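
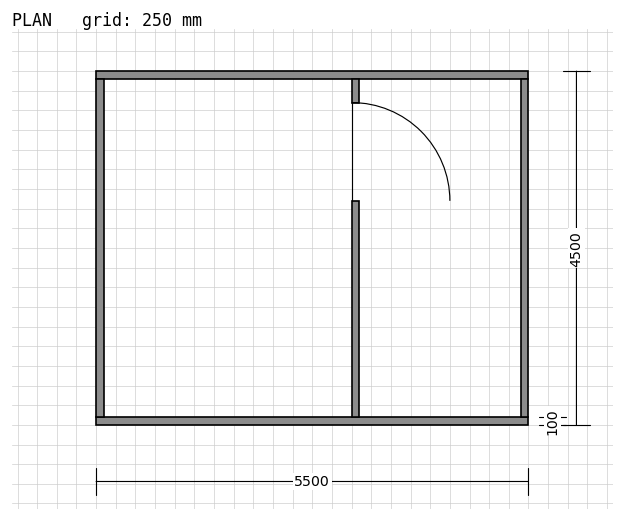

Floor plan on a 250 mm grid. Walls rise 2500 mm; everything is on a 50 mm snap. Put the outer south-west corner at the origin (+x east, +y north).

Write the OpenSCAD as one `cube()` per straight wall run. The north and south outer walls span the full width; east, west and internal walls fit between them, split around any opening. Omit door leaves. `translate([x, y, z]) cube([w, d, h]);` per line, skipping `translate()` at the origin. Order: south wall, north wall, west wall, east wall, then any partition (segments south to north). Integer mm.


cube([5500, 100, 2500]);
translate([0, 4400, 0]) cube([5500, 100, 2500]);
translate([0, 100, 0]) cube([100, 4300, 2500]);
translate([5400, 100, 0]) cube([100, 4300, 2500]);
translate([3250, 100, 0]) cube([100, 2750, 2500]);
translate([3250, 4100, 0]) cube([100, 300, 2500]);


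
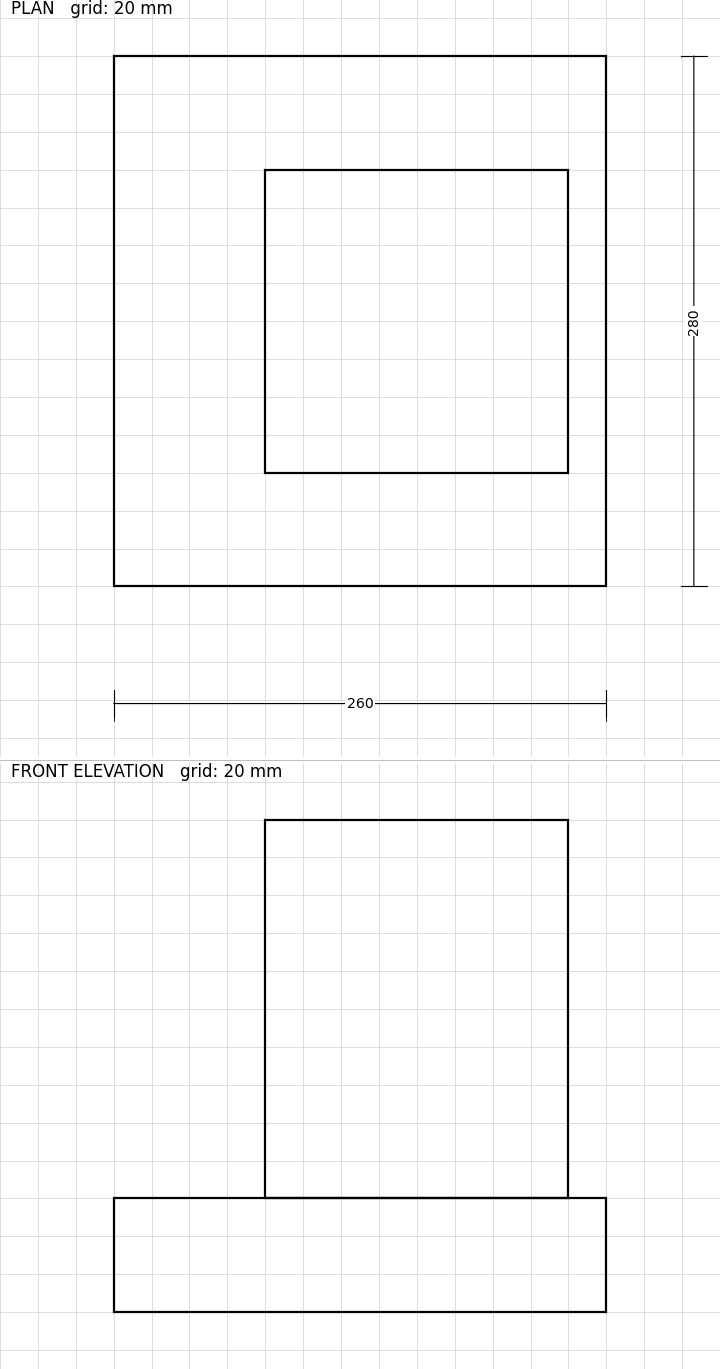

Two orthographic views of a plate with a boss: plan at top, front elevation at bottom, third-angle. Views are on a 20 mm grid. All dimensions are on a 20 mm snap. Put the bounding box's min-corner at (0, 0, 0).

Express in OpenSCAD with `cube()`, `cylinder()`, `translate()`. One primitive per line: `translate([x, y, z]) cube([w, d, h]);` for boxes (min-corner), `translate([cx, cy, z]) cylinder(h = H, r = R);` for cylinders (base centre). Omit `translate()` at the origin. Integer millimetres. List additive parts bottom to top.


cube([260, 280, 60]);
translate([80, 60, 60]) cube([160, 160, 200]);


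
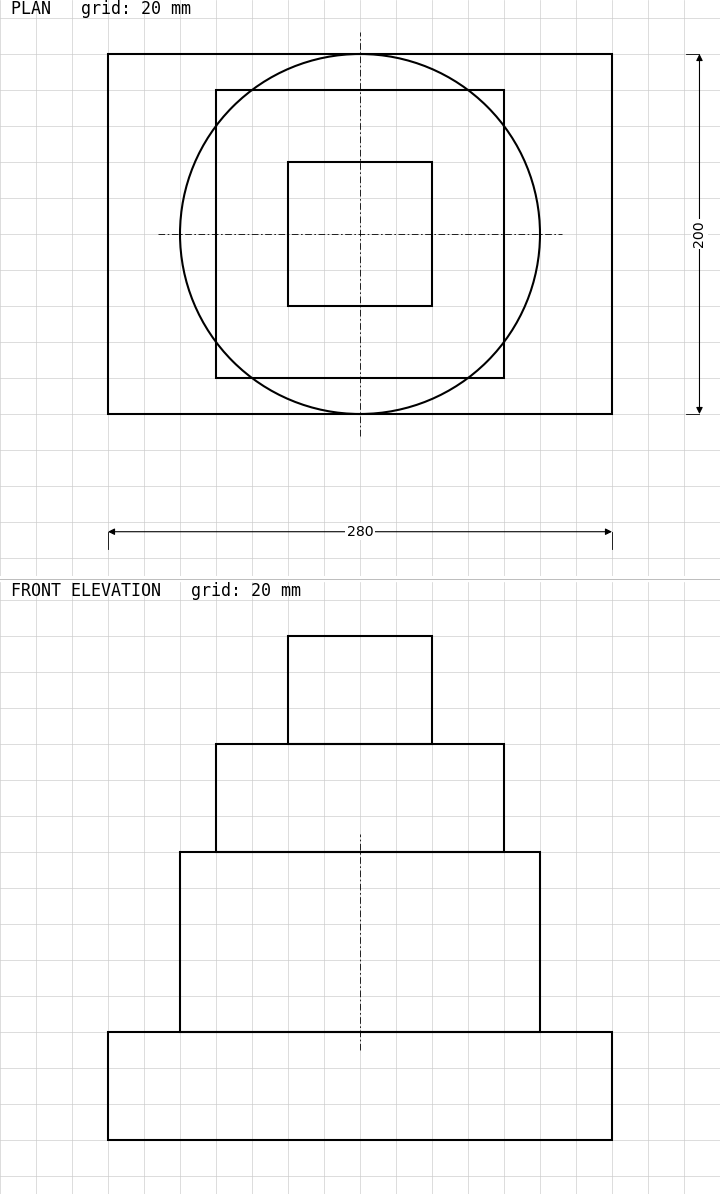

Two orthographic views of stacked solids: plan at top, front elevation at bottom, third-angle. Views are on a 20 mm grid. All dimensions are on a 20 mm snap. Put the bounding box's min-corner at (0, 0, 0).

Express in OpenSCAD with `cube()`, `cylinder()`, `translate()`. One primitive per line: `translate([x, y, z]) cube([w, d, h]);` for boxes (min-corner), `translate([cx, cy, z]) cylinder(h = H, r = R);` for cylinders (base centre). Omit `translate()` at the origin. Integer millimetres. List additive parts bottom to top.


cube([280, 200, 60]);
translate([140, 100, 60]) cylinder(h = 100, r = 100);
translate([60, 20, 160]) cube([160, 160, 60]);
translate([100, 60, 220]) cube([80, 80, 60]);


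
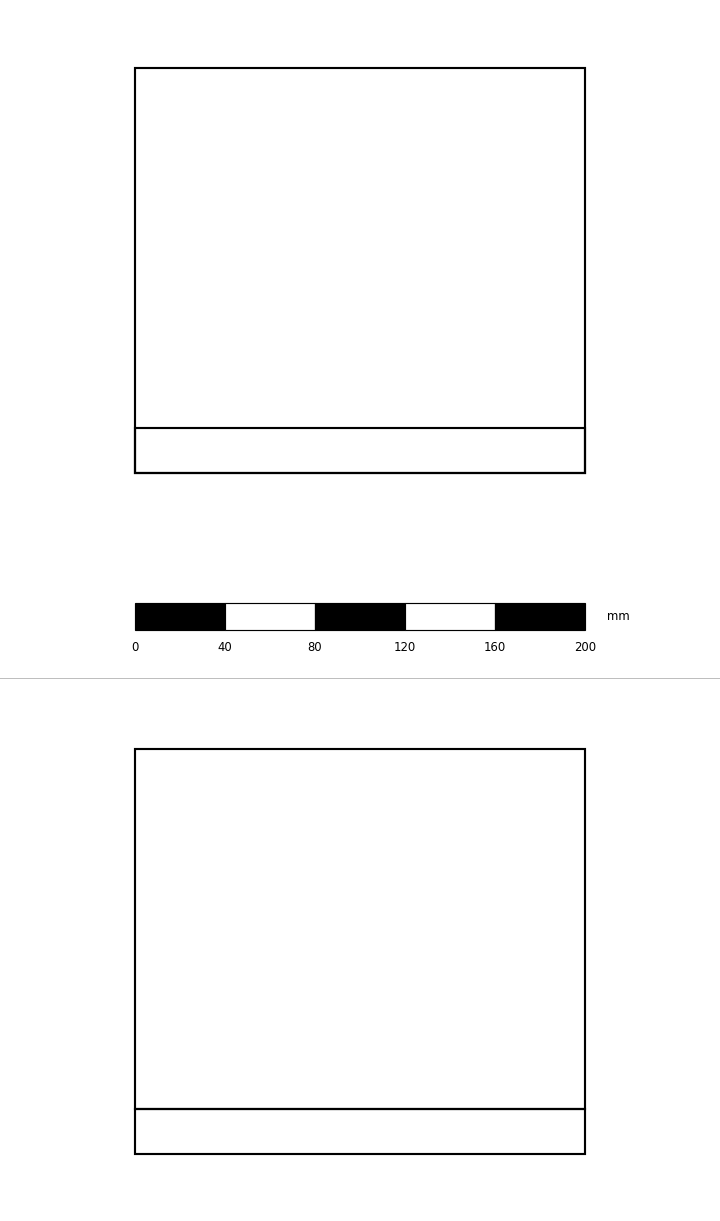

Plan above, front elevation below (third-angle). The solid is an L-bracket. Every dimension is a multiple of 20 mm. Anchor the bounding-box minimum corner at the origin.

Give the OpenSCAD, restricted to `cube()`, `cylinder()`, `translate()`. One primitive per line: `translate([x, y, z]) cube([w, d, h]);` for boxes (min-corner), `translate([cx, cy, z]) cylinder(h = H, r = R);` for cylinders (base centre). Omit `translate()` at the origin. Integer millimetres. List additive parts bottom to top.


cube([200, 180, 20]);
translate([0, 0, 20]) cube([200, 20, 160]);


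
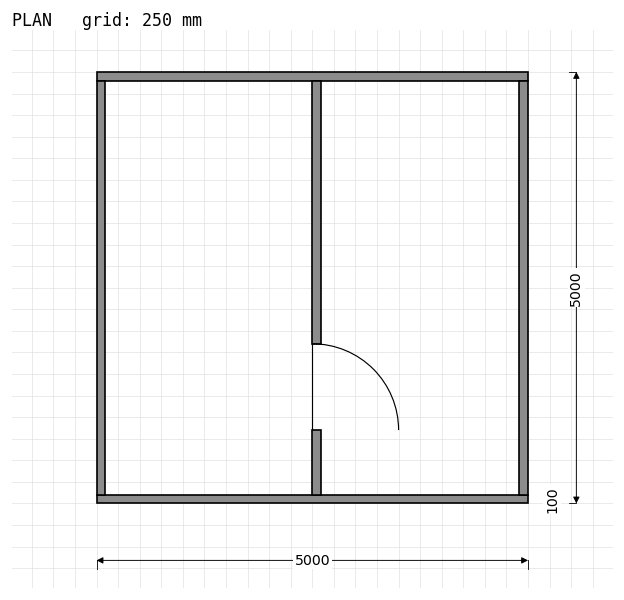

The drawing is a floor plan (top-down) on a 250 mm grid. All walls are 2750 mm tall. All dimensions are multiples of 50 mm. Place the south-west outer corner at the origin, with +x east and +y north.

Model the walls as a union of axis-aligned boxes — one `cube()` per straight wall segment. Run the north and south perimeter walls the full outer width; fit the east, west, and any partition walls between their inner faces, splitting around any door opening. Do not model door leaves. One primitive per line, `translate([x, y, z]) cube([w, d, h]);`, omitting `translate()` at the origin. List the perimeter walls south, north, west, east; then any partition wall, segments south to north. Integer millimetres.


cube([5000, 100, 2750]);
translate([0, 4900, 0]) cube([5000, 100, 2750]);
translate([0, 100, 0]) cube([100, 4800, 2750]);
translate([4900, 100, 0]) cube([100, 4800, 2750]);
translate([2500, 100, 0]) cube([100, 750, 2750]);
translate([2500, 1850, 0]) cube([100, 3050, 2750]);


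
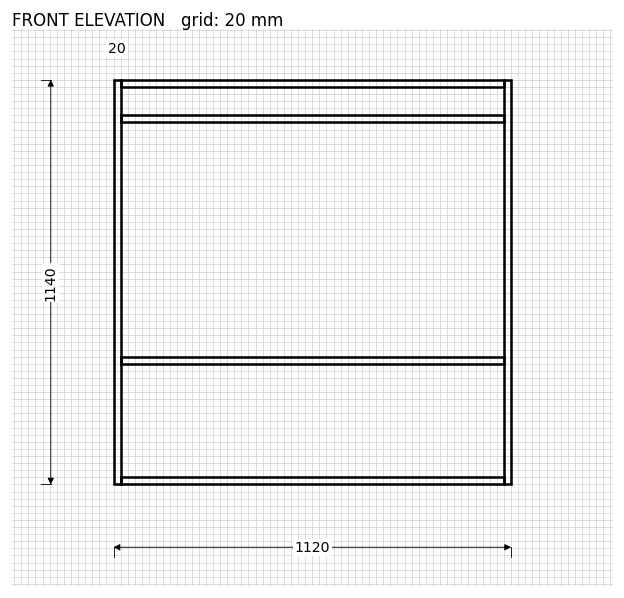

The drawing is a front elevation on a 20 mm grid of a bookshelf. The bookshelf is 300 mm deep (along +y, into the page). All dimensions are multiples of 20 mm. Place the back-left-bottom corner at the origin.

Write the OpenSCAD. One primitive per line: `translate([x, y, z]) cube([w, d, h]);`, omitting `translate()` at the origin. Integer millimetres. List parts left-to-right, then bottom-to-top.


cube([20, 300, 1140]);
translate([20, 0, 0]) cube([1080, 300, 20]);
translate([20, 0, 340]) cube([1080, 300, 20]);
translate([20, 0, 1020]) cube([1080, 300, 20]);
translate([20, 0, 1120]) cube([1080, 300, 20]);
translate([1100, 0, 0]) cube([20, 300, 1140]);


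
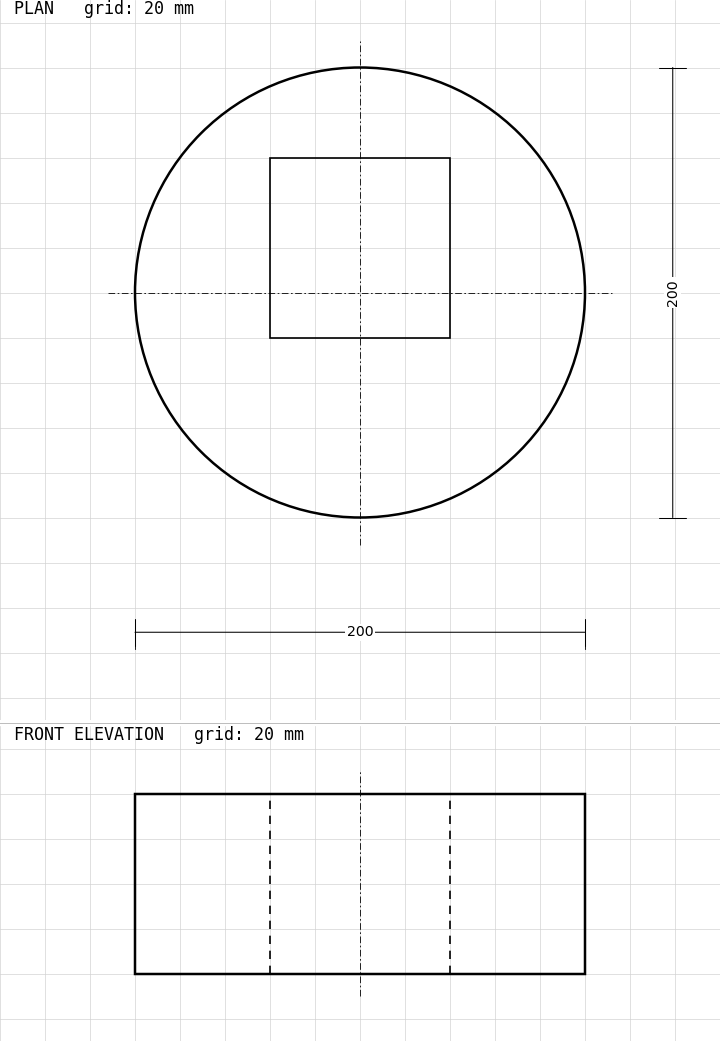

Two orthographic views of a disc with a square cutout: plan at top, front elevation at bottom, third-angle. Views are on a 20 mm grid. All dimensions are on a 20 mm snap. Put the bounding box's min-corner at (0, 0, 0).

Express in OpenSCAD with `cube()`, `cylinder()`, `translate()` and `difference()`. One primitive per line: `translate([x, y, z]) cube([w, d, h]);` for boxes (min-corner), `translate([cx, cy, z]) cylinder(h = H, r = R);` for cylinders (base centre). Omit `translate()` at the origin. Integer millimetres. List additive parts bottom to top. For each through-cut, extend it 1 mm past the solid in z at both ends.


difference() {
  translate([100, 100, 0]) cylinder(h = 80, r = 100);
  translate([60, 80, -1]) cube([80, 80, 82]);
}


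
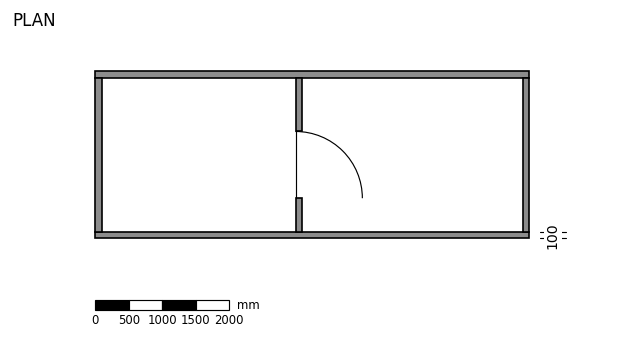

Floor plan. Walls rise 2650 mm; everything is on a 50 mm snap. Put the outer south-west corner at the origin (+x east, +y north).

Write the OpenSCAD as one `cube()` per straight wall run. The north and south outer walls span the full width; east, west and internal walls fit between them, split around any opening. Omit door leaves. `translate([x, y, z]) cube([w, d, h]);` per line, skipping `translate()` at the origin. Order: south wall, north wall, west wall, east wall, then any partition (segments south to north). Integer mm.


cube([6500, 100, 2650]);
translate([0, 2400, 0]) cube([6500, 100, 2650]);
translate([0, 100, 0]) cube([100, 2300, 2650]);
translate([6400, 100, 0]) cube([100, 2300, 2650]);
translate([3000, 100, 0]) cube([100, 500, 2650]);
translate([3000, 1600, 0]) cube([100, 800, 2650]);


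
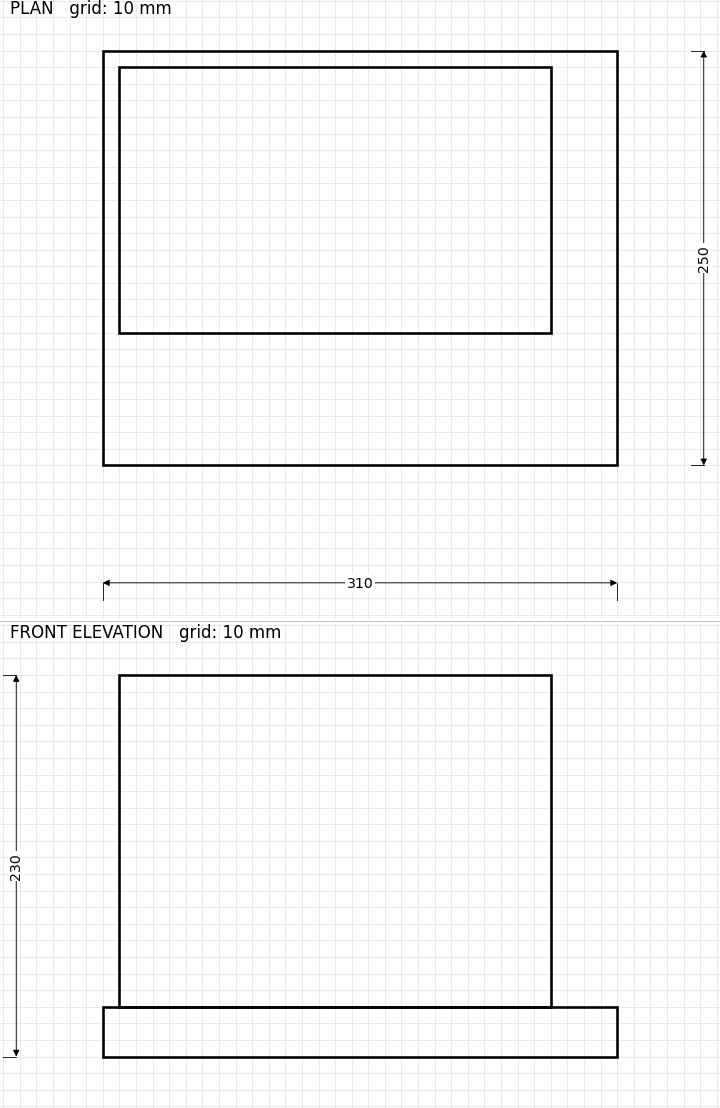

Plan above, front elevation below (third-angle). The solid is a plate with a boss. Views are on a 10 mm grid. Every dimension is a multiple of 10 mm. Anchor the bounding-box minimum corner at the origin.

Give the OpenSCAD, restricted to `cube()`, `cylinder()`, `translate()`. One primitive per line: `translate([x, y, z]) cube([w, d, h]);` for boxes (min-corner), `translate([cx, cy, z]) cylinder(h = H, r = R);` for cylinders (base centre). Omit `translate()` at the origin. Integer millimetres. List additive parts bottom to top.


cube([310, 250, 30]);
translate([10, 80, 30]) cube([260, 160, 200]);


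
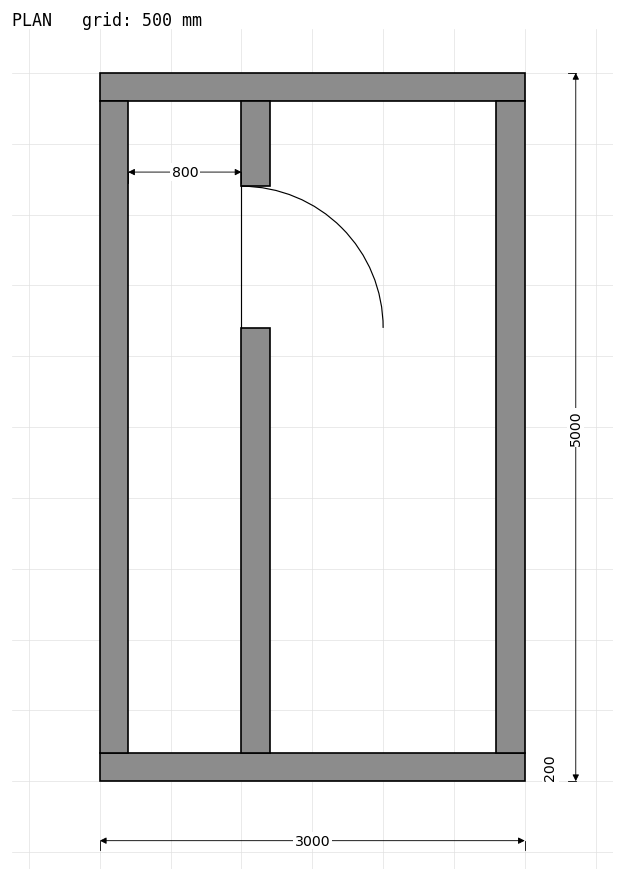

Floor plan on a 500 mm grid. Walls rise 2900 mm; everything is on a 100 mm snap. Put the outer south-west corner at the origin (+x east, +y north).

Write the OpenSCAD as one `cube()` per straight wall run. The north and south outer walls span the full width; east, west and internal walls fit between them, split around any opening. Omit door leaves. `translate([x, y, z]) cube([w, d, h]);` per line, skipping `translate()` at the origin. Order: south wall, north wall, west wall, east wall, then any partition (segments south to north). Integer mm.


cube([3000, 200, 2900]);
translate([0, 4800, 0]) cube([3000, 200, 2900]);
translate([0, 200, 0]) cube([200, 4600, 2900]);
translate([2800, 200, 0]) cube([200, 4600, 2900]);
translate([1000, 200, 0]) cube([200, 3000, 2900]);
translate([1000, 4200, 0]) cube([200, 600, 2900]);


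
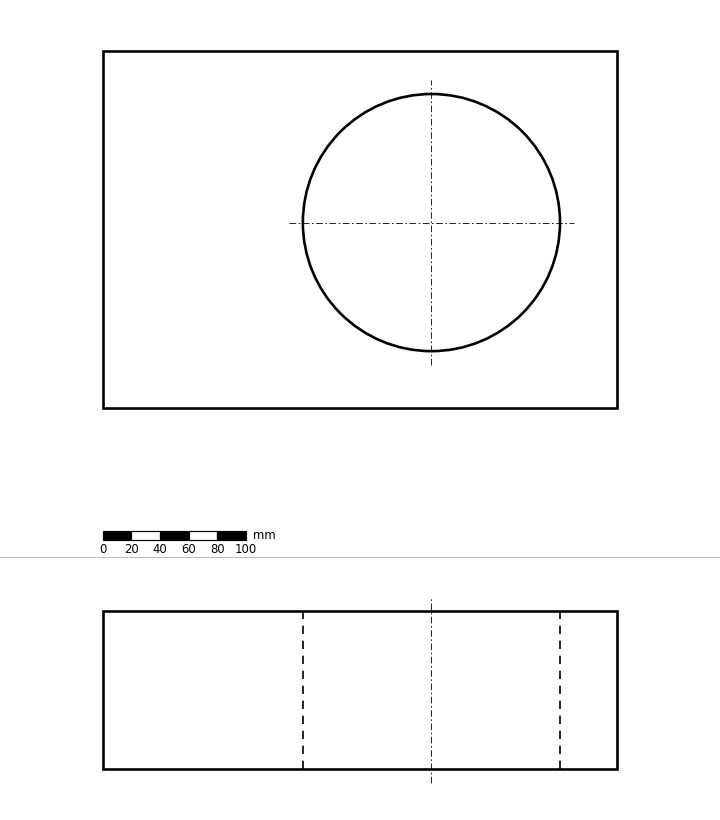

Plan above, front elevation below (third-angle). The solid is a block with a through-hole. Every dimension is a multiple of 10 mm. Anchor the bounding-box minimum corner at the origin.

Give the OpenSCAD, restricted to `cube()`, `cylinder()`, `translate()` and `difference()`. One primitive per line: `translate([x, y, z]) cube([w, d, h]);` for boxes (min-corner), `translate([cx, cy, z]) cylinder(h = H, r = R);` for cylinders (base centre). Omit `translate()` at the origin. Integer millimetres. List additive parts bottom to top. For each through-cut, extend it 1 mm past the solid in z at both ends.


difference() {
  cube([360, 250, 110]);
  translate([230, 130, -1]) cylinder(h = 112, r = 90);
}


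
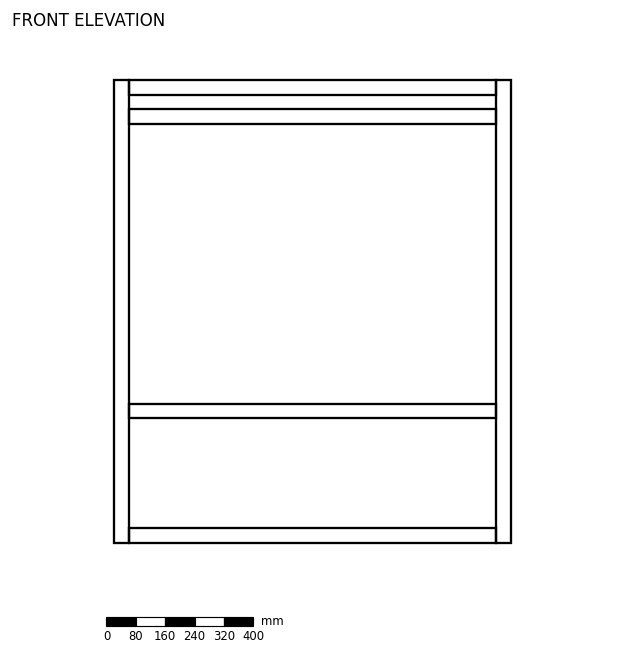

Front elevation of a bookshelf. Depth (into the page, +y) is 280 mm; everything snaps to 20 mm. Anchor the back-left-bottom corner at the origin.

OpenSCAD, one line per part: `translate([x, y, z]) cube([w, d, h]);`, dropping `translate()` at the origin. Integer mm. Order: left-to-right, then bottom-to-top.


cube([40, 280, 1260]);
translate([40, 0, 0]) cube([1000, 280, 40]);
translate([40, 0, 340]) cube([1000, 280, 40]);
translate([40, 0, 1140]) cube([1000, 280, 40]);
translate([40, 0, 1220]) cube([1000, 280, 40]);
translate([1040, 0, 0]) cube([40, 280, 1260]);


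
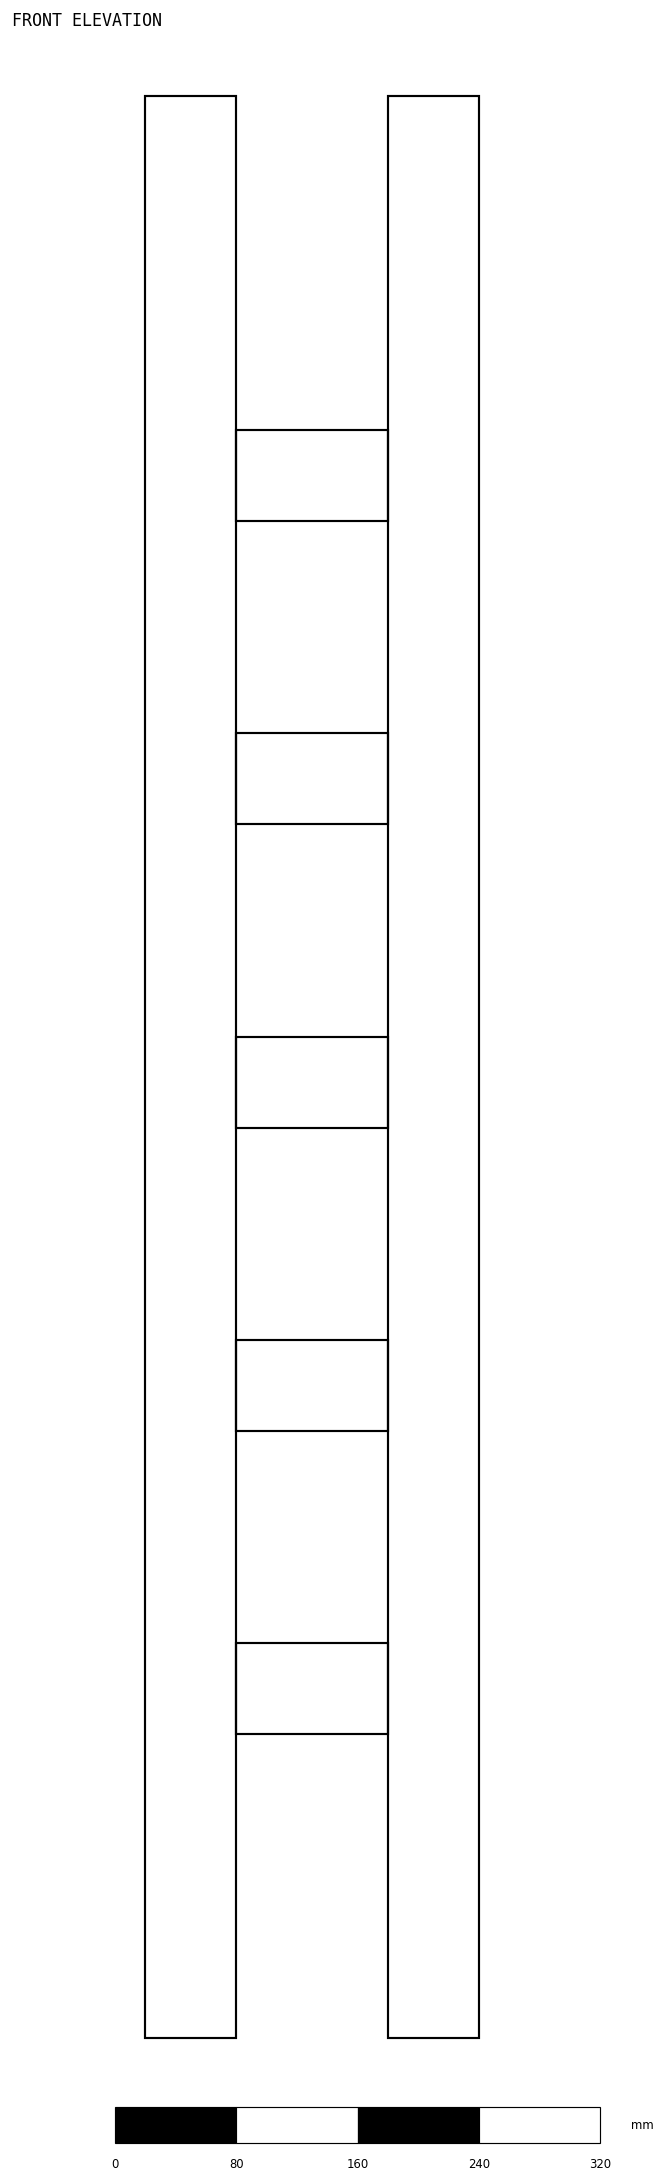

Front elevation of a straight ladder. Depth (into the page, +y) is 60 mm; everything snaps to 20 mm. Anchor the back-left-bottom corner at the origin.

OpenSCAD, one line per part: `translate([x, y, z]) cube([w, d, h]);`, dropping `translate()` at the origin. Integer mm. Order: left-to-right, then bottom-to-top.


cube([60, 60, 1280]);
translate([60, 0, 200]) cube([100, 60, 60]);
translate([60, 0, 400]) cube([100, 60, 60]);
translate([60, 0, 600]) cube([100, 60, 60]);
translate([60, 0, 800]) cube([100, 60, 60]);
translate([60, 0, 1000]) cube([100, 60, 60]);
translate([160, 0, 0]) cube([60, 60, 1280]);


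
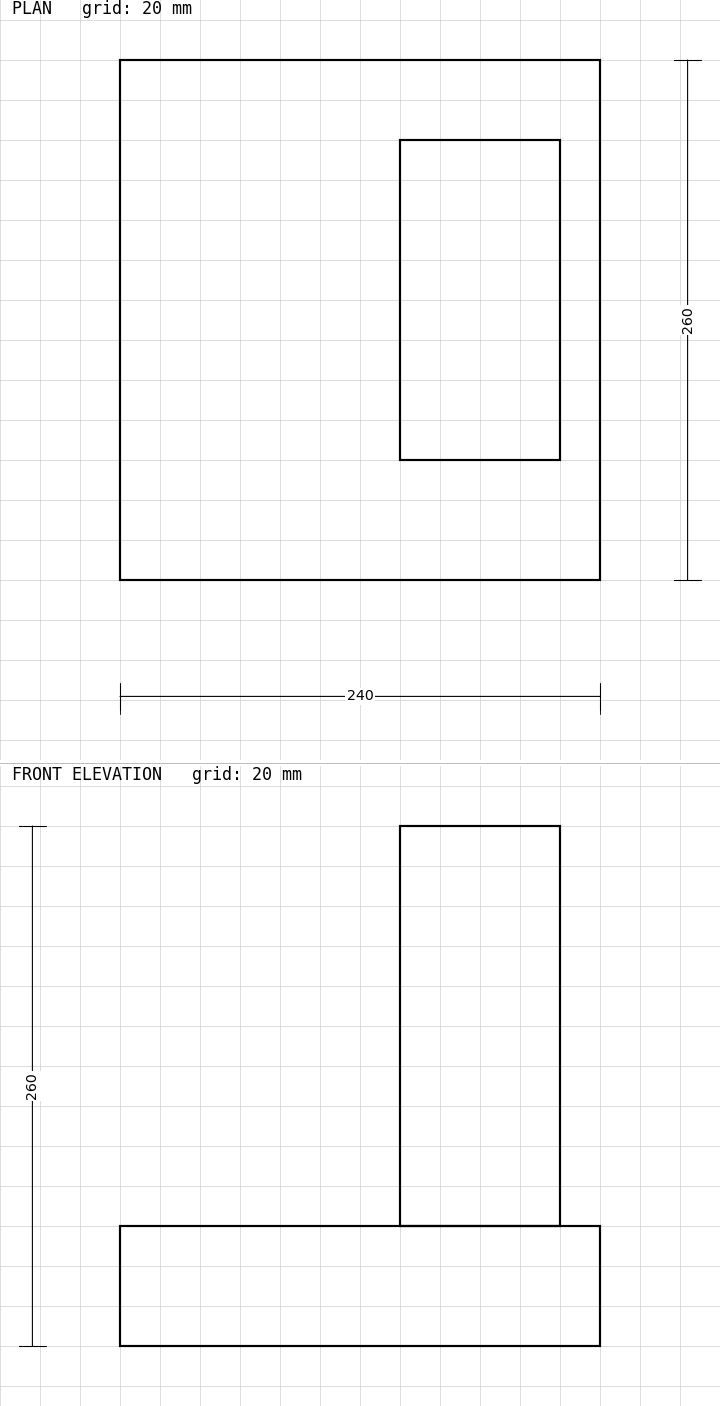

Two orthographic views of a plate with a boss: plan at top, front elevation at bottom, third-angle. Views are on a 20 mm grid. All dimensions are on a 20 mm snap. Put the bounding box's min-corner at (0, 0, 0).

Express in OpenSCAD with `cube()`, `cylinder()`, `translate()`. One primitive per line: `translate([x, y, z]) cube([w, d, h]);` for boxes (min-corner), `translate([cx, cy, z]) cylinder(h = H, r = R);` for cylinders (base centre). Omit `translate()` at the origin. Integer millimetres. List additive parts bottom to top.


cube([240, 260, 60]);
translate([140, 60, 60]) cube([80, 160, 200]);


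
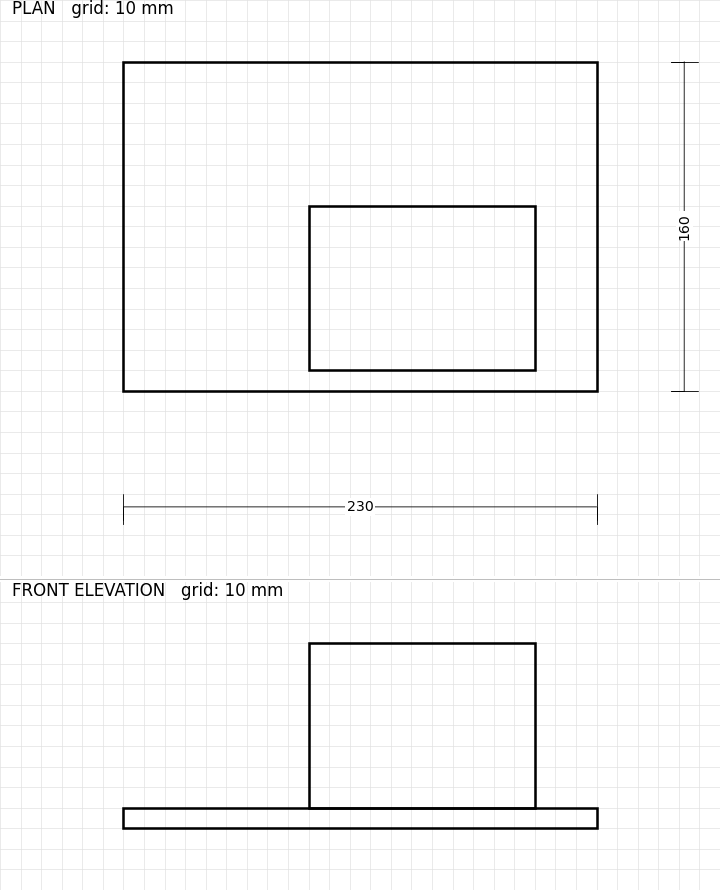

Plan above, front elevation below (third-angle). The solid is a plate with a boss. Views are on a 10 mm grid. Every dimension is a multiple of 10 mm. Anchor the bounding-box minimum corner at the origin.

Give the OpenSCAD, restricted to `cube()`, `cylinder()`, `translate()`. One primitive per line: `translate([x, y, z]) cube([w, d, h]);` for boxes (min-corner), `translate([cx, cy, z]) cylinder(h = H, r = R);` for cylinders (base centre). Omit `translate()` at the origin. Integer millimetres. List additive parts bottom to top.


cube([230, 160, 10]);
translate([90, 10, 10]) cube([110, 80, 80]);


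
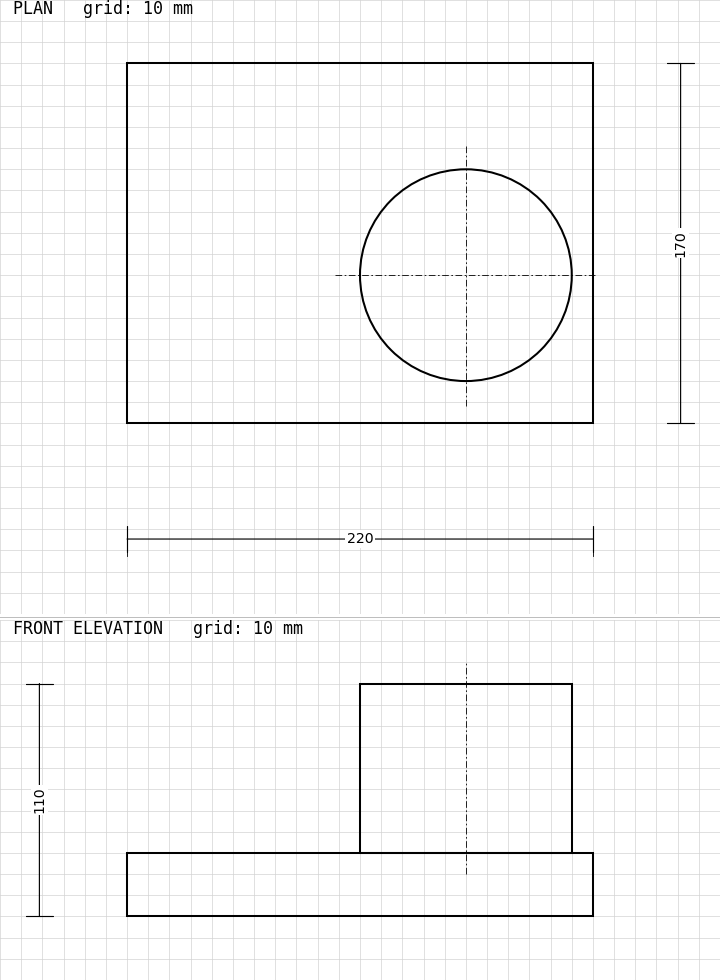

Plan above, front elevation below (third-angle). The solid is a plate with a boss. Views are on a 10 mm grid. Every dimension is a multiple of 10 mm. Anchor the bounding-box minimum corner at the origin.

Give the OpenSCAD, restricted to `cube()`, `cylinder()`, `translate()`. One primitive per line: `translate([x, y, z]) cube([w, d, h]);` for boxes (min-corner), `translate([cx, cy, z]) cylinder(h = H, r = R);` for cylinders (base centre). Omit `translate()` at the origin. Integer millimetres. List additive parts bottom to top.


cube([220, 170, 30]);
translate([160, 70, 30]) cylinder(h = 80, r = 50);


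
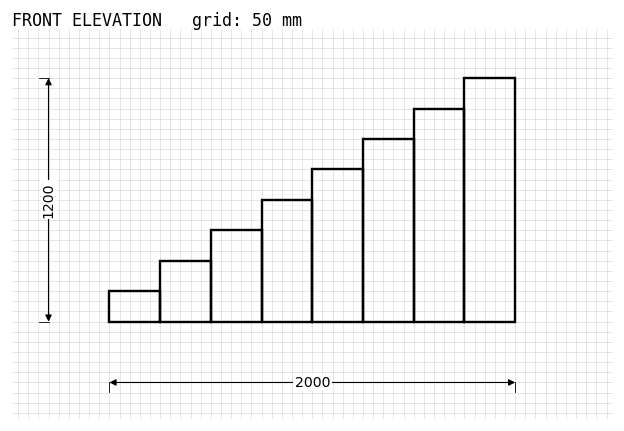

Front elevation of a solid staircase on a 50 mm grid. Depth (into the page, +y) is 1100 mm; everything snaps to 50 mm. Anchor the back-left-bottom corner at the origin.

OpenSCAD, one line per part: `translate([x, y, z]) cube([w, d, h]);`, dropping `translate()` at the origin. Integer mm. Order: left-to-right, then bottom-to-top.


cube([250, 1100, 150]);
translate([250, 0, 0]) cube([250, 1100, 300]);
translate([500, 0, 0]) cube([250, 1100, 450]);
translate([750, 0, 0]) cube([250, 1100, 600]);
translate([1000, 0, 0]) cube([250, 1100, 750]);
translate([1250, 0, 0]) cube([250, 1100, 900]);
translate([1500, 0, 0]) cube([250, 1100, 1050]);
translate([1750, 0, 0]) cube([250, 1100, 1200]);


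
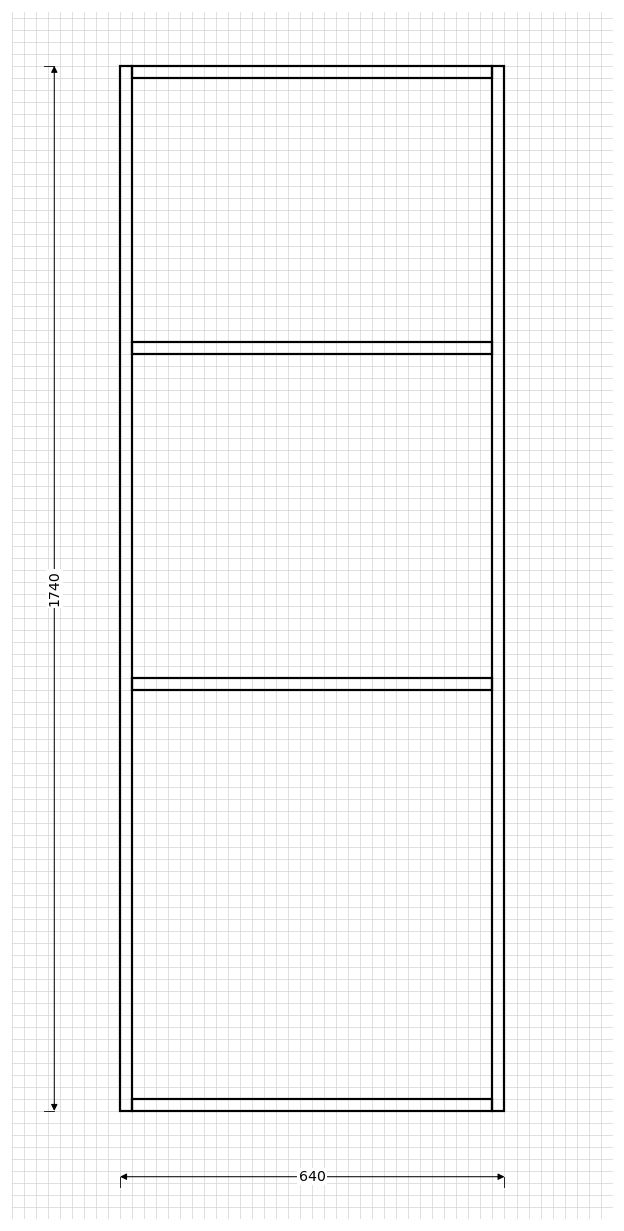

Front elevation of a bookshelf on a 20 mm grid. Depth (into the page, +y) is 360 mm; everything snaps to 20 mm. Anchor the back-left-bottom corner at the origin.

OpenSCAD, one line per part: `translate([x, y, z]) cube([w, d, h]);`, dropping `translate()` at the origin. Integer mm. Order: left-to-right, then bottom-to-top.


cube([20, 360, 1740]);
translate([20, 0, 0]) cube([600, 360, 20]);
translate([20, 0, 700]) cube([600, 360, 20]);
translate([20, 0, 1260]) cube([600, 360, 20]);
translate([20, 0, 1720]) cube([600, 360, 20]);
translate([620, 0, 0]) cube([20, 360, 1740]);


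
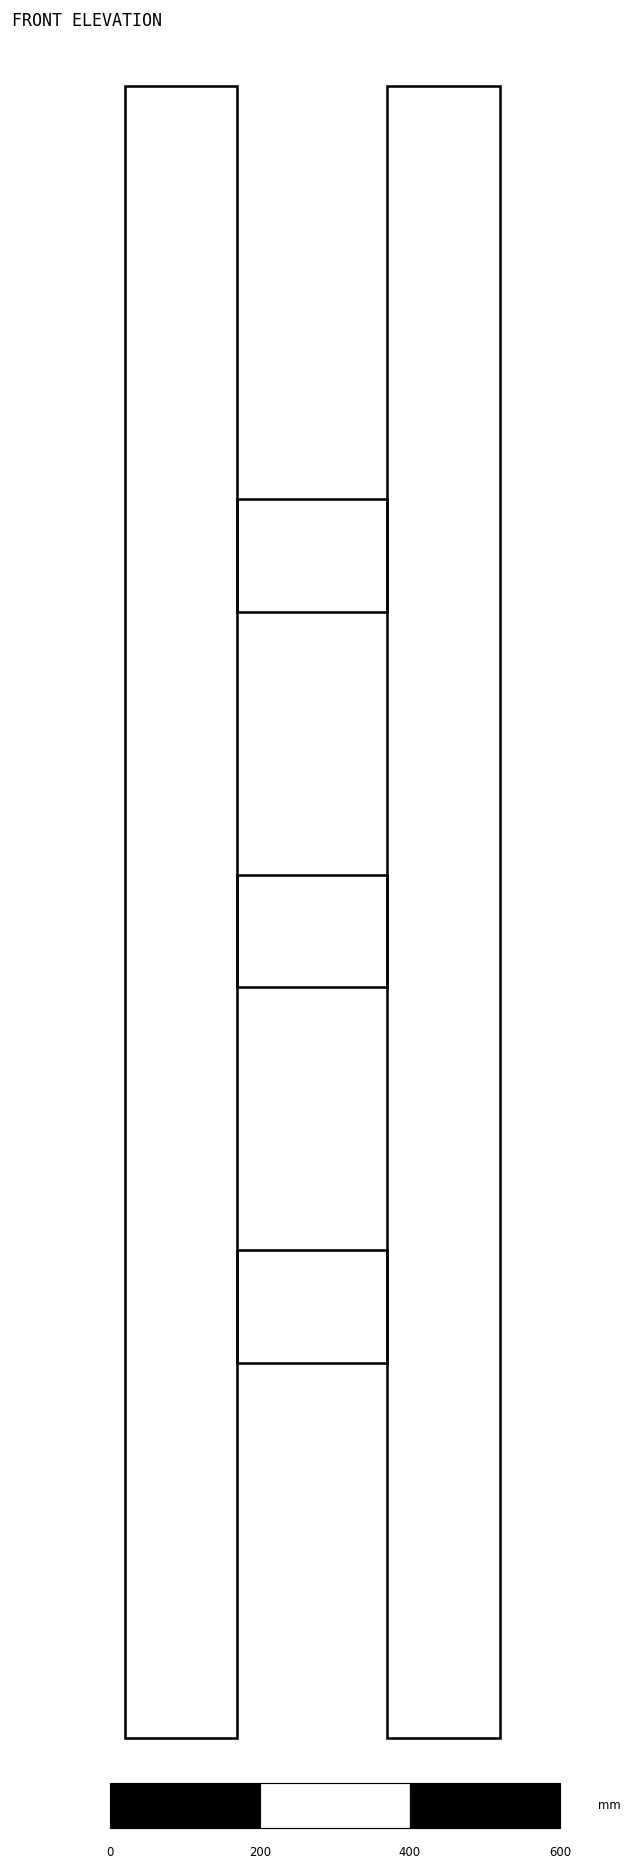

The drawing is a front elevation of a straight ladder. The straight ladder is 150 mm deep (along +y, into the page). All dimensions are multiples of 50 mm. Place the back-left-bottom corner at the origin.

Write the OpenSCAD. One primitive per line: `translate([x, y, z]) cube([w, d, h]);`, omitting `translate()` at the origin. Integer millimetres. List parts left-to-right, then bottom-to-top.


cube([150, 150, 2200]);
translate([150, 0, 500]) cube([200, 150, 150]);
translate([150, 0, 1000]) cube([200, 150, 150]);
translate([150, 0, 1500]) cube([200, 150, 150]);
translate([350, 0, 0]) cube([150, 150, 2200]);


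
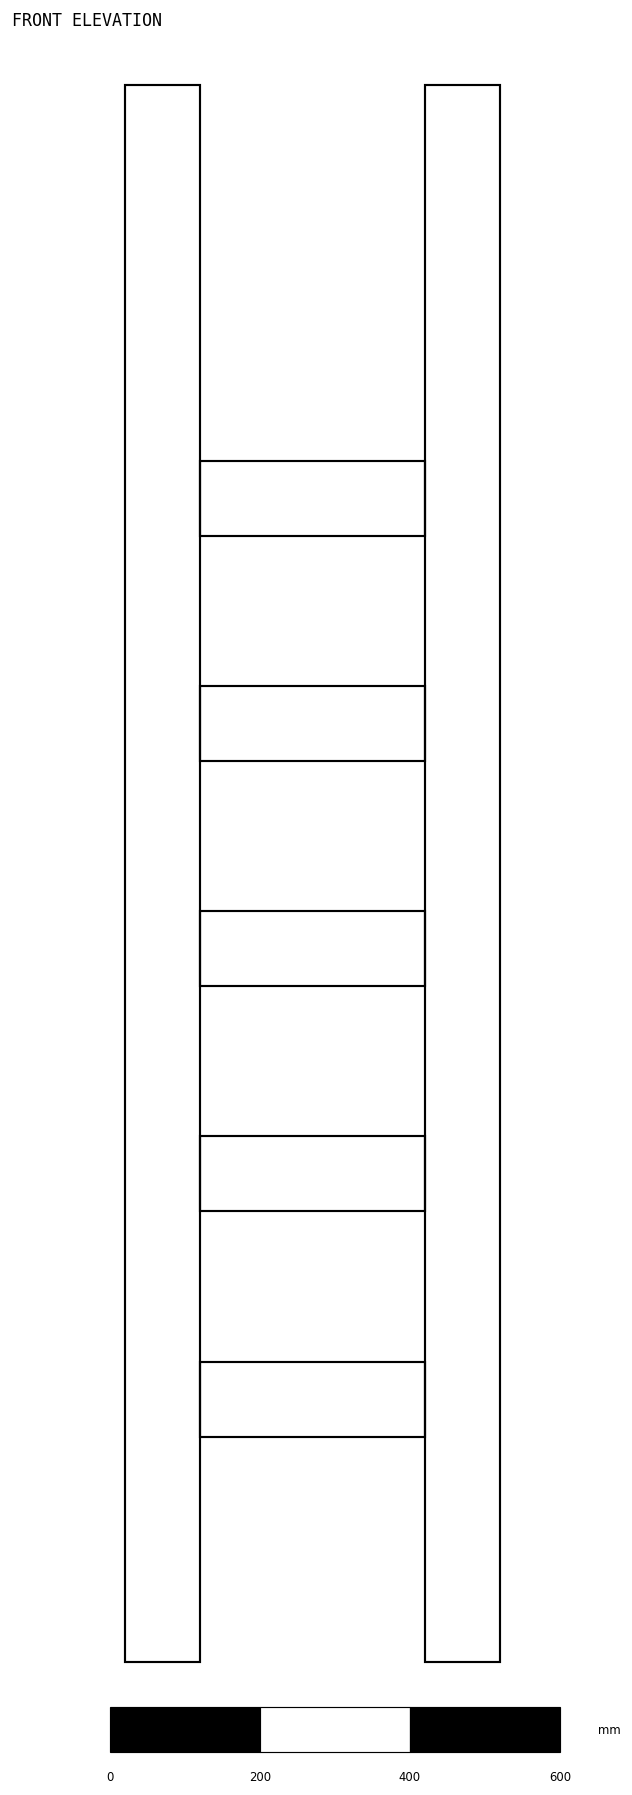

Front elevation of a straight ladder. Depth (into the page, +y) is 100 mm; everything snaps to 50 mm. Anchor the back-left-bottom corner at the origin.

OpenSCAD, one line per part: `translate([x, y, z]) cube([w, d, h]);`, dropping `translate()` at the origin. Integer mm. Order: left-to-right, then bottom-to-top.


cube([100, 100, 2100]);
translate([100, 0, 300]) cube([300, 100, 100]);
translate([100, 0, 600]) cube([300, 100, 100]);
translate([100, 0, 900]) cube([300, 100, 100]);
translate([100, 0, 1200]) cube([300, 100, 100]);
translate([100, 0, 1500]) cube([300, 100, 100]);
translate([400, 0, 0]) cube([100, 100, 2100]);


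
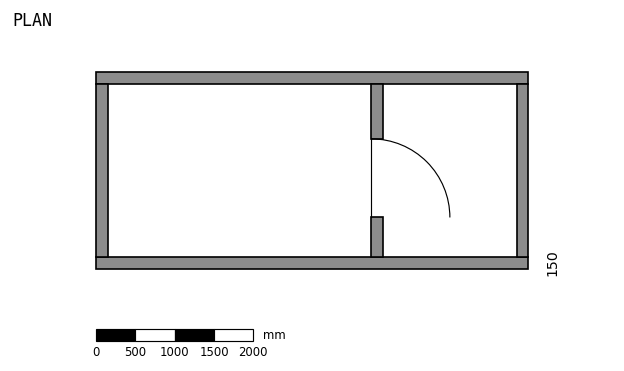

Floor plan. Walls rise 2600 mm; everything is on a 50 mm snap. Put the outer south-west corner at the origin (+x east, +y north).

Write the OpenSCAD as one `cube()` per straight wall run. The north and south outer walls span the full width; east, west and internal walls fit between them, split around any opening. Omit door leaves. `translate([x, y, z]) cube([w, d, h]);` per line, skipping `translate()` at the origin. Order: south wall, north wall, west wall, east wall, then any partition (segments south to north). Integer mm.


cube([5500, 150, 2600]);
translate([0, 2350, 0]) cube([5500, 150, 2600]);
translate([0, 150, 0]) cube([150, 2200, 2600]);
translate([5350, 150, 0]) cube([150, 2200, 2600]);
translate([3500, 150, 0]) cube([150, 500, 2600]);
translate([3500, 1650, 0]) cube([150, 700, 2600]);


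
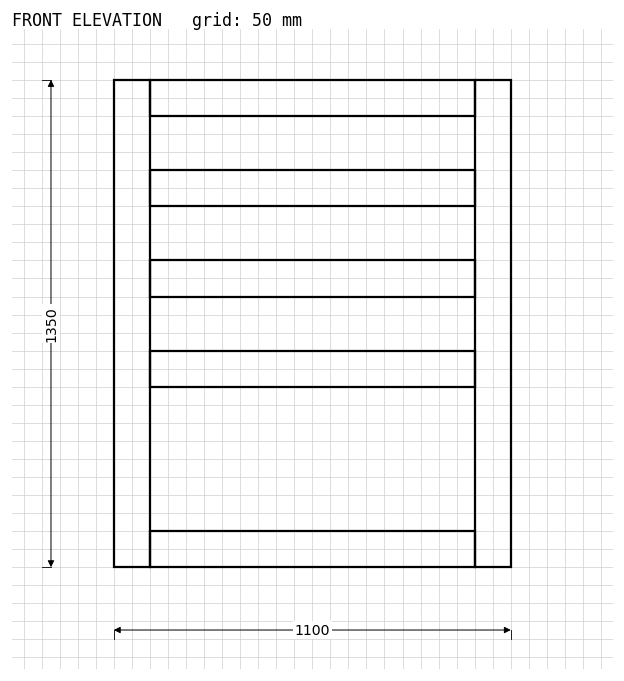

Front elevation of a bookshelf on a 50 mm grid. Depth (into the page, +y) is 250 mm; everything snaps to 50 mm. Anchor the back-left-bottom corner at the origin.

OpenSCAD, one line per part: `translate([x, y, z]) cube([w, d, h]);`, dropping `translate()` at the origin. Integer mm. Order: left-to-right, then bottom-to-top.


cube([100, 250, 1350]);
translate([100, 0, 0]) cube([900, 250, 100]);
translate([100, 0, 500]) cube([900, 250, 100]);
translate([100, 0, 750]) cube([900, 250, 100]);
translate([100, 0, 1000]) cube([900, 250, 100]);
translate([100, 0, 1250]) cube([900, 250, 100]);
translate([1000, 0, 0]) cube([100, 250, 1350]);


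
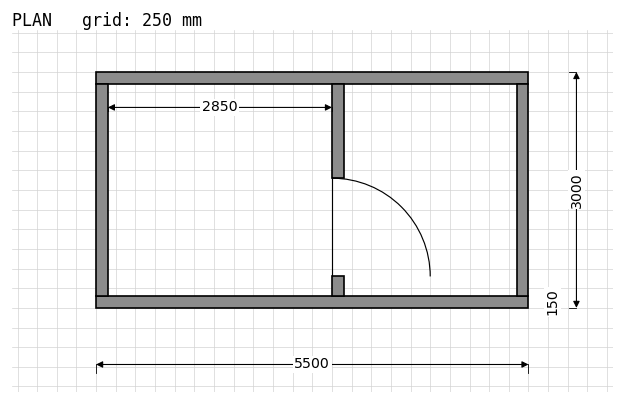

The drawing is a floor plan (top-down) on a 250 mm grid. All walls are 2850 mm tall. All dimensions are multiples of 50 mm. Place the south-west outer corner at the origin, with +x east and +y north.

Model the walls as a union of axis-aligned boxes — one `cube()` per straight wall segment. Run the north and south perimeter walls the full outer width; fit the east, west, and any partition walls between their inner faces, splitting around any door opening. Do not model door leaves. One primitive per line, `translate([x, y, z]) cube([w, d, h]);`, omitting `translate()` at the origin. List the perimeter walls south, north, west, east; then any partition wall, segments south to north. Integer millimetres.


cube([5500, 150, 2850]);
translate([0, 2850, 0]) cube([5500, 150, 2850]);
translate([0, 150, 0]) cube([150, 2700, 2850]);
translate([5350, 150, 0]) cube([150, 2700, 2850]);
translate([3000, 150, 0]) cube([150, 250, 2850]);
translate([3000, 1650, 0]) cube([150, 1200, 2850]);


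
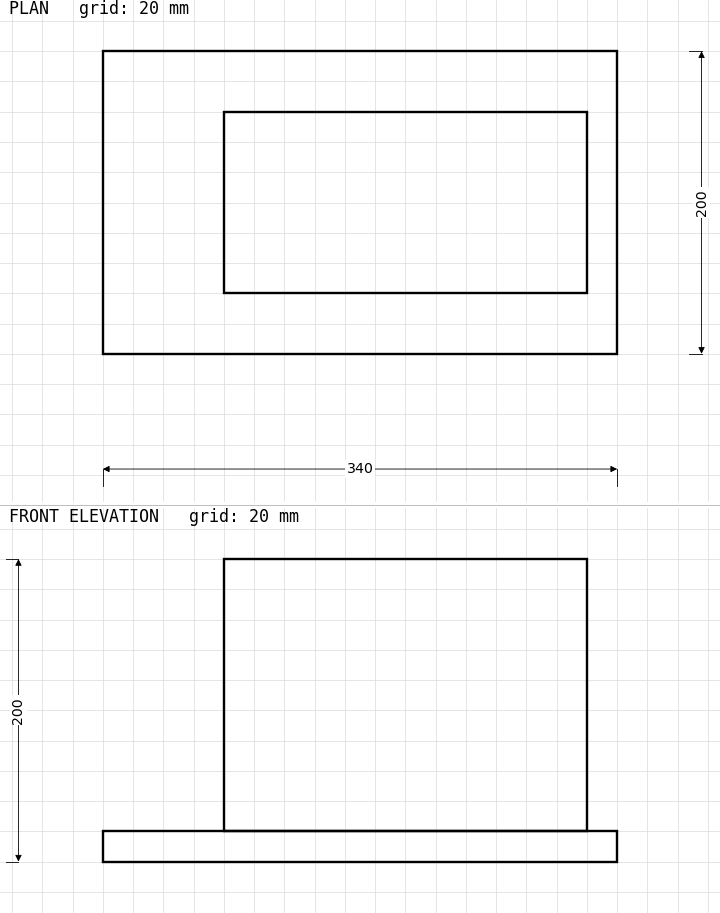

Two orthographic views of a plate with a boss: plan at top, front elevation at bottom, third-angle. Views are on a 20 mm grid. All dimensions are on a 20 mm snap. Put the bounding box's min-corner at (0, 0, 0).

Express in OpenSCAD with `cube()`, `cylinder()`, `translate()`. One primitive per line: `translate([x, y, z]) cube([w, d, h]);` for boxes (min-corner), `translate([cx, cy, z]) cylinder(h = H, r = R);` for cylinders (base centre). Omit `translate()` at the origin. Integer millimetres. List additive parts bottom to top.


cube([340, 200, 20]);
translate([80, 40, 20]) cube([240, 120, 180]);


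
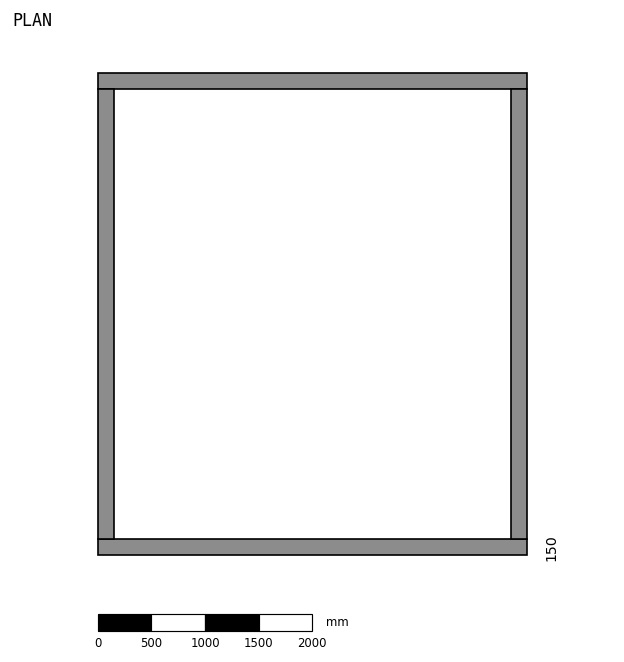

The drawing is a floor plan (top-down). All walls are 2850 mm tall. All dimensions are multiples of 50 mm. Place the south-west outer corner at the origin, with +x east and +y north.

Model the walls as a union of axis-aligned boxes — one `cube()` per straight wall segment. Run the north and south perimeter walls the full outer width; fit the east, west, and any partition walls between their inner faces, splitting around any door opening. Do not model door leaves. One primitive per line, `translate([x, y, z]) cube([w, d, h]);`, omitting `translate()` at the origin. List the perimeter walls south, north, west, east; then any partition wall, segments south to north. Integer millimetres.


cube([4000, 150, 2850]);
translate([0, 4350, 0]) cube([4000, 150, 2850]);
translate([0, 150, 0]) cube([150, 4200, 2850]);
translate([3850, 150, 0]) cube([150, 4200, 2850]);


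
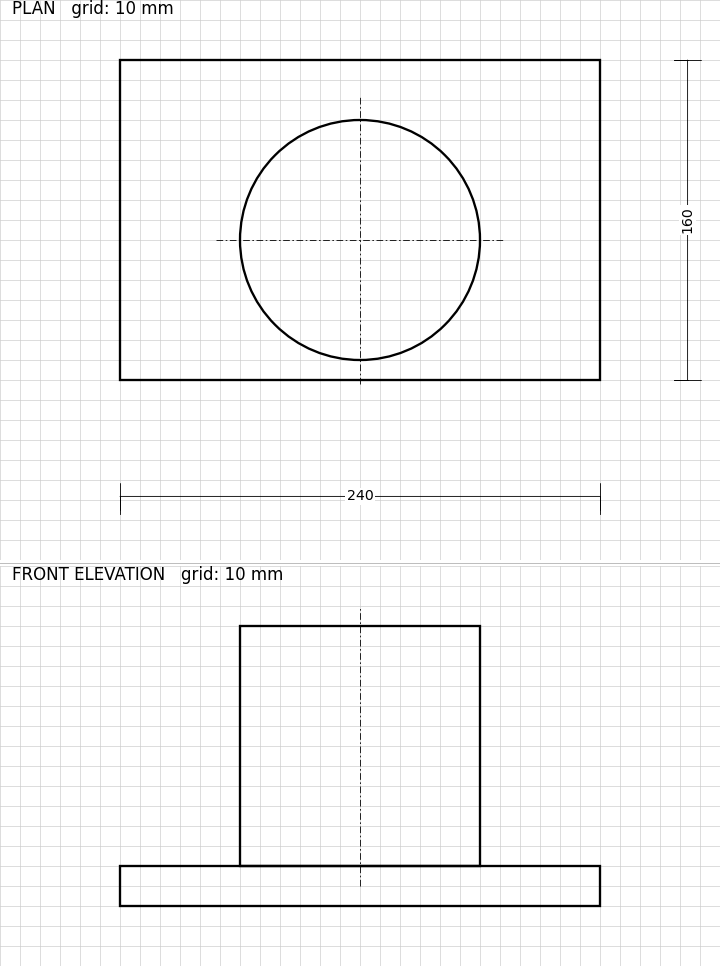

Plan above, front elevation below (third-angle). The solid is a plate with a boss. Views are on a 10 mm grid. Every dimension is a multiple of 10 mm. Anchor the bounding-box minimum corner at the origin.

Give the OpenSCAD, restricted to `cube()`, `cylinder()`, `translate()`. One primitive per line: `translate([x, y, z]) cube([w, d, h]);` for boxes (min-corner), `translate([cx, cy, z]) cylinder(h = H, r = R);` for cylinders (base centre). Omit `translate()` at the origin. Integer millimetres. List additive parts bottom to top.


cube([240, 160, 20]);
translate([120, 70, 20]) cylinder(h = 120, r = 60);


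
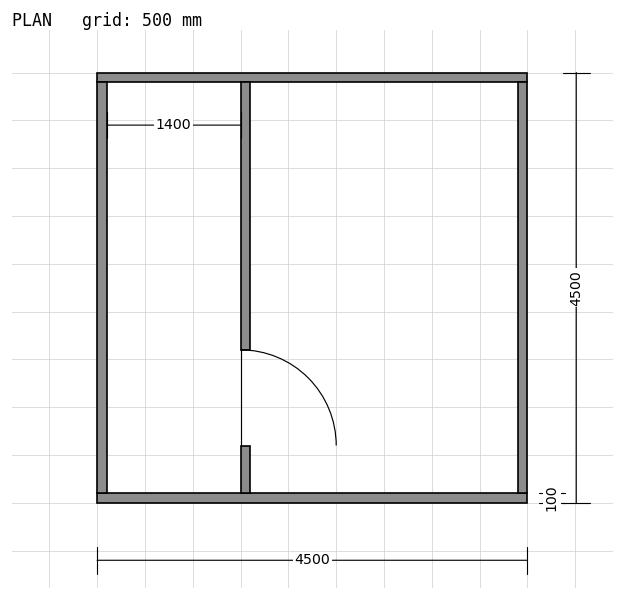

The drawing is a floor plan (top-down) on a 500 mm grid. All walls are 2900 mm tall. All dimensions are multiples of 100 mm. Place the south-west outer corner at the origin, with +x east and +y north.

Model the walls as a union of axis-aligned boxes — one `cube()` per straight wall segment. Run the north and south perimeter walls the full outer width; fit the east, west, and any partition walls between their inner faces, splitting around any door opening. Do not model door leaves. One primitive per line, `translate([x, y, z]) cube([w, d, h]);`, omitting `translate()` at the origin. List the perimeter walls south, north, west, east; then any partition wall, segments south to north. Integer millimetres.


cube([4500, 100, 2900]);
translate([0, 4400, 0]) cube([4500, 100, 2900]);
translate([0, 100, 0]) cube([100, 4300, 2900]);
translate([4400, 100, 0]) cube([100, 4300, 2900]);
translate([1500, 100, 0]) cube([100, 500, 2900]);
translate([1500, 1600, 0]) cube([100, 2800, 2900]);


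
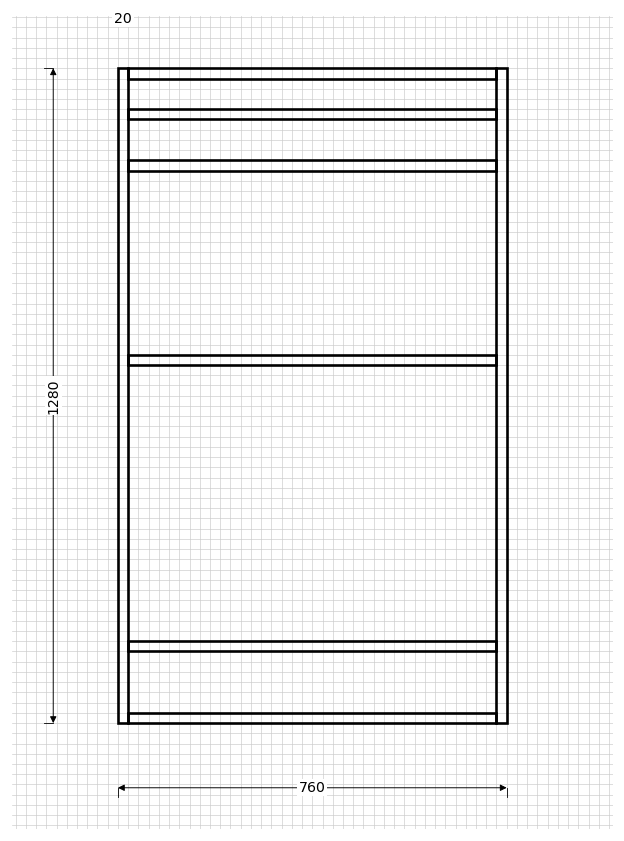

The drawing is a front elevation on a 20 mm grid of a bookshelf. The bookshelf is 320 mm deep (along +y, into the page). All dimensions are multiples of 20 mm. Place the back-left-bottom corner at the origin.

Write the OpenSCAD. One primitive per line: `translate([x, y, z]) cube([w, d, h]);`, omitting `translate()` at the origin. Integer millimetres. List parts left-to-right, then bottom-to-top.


cube([20, 320, 1280]);
translate([20, 0, 0]) cube([720, 320, 20]);
translate([20, 0, 140]) cube([720, 320, 20]);
translate([20, 0, 700]) cube([720, 320, 20]);
translate([20, 0, 1080]) cube([720, 320, 20]);
translate([20, 0, 1180]) cube([720, 320, 20]);
translate([20, 0, 1260]) cube([720, 320, 20]);
translate([740, 0, 0]) cube([20, 320, 1280]);


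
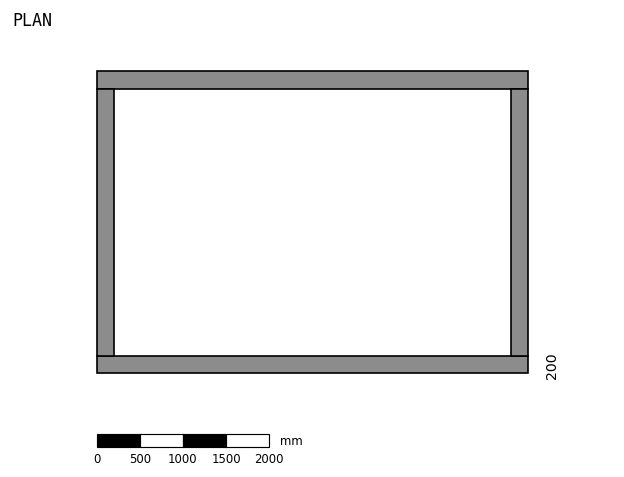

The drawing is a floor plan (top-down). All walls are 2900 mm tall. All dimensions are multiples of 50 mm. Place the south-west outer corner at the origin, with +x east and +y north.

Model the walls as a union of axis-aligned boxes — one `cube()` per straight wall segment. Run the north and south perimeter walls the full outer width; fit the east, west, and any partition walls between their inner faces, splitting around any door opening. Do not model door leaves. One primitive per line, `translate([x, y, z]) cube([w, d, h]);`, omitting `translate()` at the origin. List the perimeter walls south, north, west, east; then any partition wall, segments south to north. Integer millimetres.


cube([5000, 200, 2900]);
translate([0, 3300, 0]) cube([5000, 200, 2900]);
translate([0, 200, 0]) cube([200, 3100, 2900]);
translate([4800, 200, 0]) cube([200, 3100, 2900]);


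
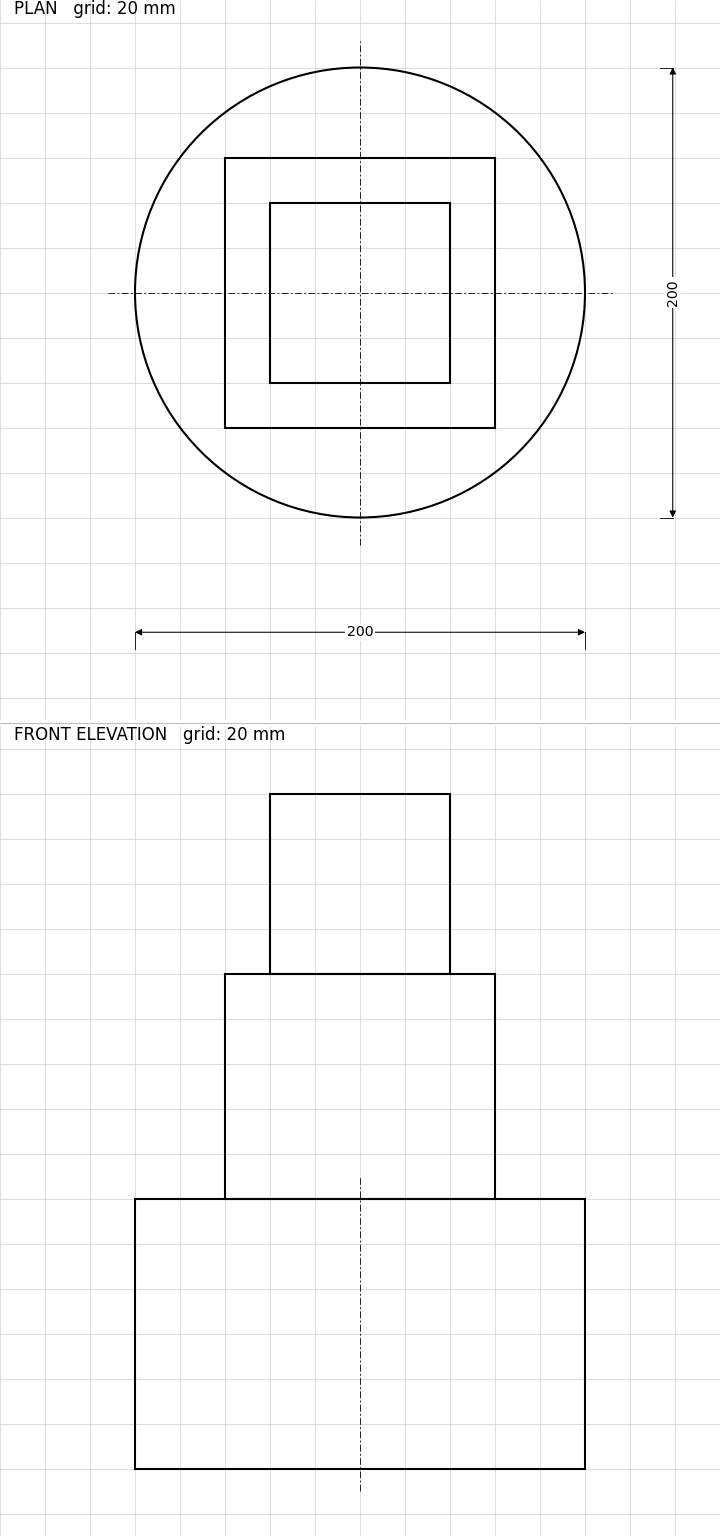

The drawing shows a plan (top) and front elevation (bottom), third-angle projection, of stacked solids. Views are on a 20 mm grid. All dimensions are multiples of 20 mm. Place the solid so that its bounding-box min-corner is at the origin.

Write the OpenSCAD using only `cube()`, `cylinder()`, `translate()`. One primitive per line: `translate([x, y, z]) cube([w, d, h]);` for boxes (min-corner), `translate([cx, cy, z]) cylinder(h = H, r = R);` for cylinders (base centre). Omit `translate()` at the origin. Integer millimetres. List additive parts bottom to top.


translate([100, 100, 0]) cylinder(h = 120, r = 100);
translate([40, 40, 120]) cube([120, 120, 100]);
translate([60, 60, 220]) cube([80, 80, 80]);


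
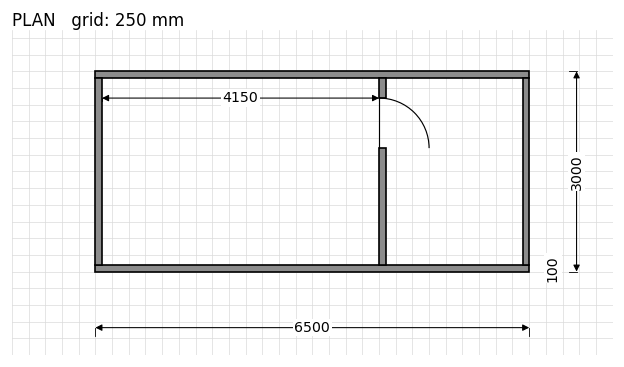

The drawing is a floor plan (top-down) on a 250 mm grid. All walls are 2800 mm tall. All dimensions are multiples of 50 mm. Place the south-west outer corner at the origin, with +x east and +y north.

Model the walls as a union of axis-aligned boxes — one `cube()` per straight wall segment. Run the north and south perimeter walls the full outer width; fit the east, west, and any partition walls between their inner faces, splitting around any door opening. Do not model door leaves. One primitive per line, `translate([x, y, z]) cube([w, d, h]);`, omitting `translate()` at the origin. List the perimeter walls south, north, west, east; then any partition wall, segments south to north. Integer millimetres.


cube([6500, 100, 2800]);
translate([0, 2900, 0]) cube([6500, 100, 2800]);
translate([0, 100, 0]) cube([100, 2800, 2800]);
translate([6400, 100, 0]) cube([100, 2800, 2800]);
translate([4250, 100, 0]) cube([100, 1750, 2800]);
translate([4250, 2600, 0]) cube([100, 300, 2800]);


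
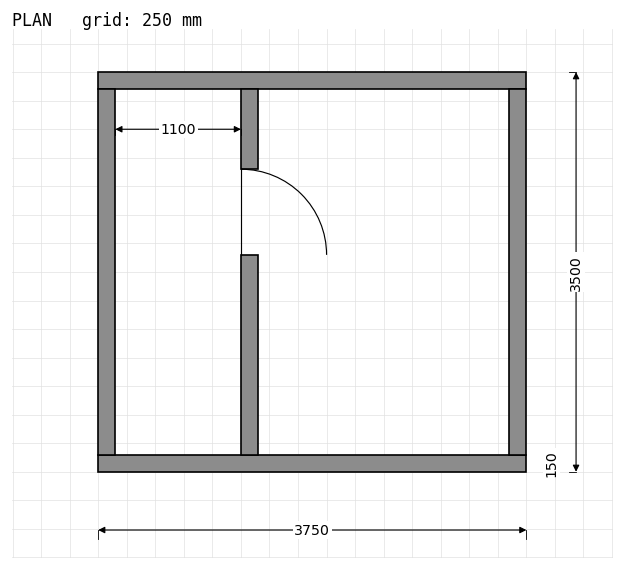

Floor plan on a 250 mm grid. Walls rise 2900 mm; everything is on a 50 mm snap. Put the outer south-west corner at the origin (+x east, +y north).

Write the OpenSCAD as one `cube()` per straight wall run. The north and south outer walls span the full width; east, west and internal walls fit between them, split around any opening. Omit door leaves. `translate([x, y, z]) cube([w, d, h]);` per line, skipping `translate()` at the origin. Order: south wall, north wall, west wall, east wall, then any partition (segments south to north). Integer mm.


cube([3750, 150, 2900]);
translate([0, 3350, 0]) cube([3750, 150, 2900]);
translate([0, 150, 0]) cube([150, 3200, 2900]);
translate([3600, 150, 0]) cube([150, 3200, 2900]);
translate([1250, 150, 0]) cube([150, 1750, 2900]);
translate([1250, 2650, 0]) cube([150, 700, 2900]);


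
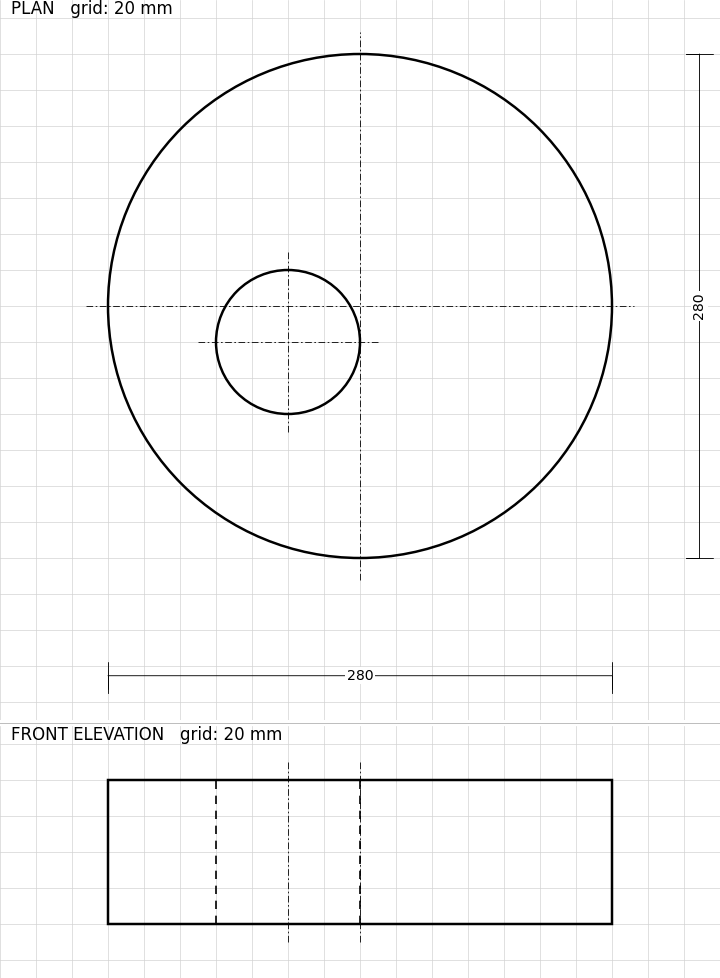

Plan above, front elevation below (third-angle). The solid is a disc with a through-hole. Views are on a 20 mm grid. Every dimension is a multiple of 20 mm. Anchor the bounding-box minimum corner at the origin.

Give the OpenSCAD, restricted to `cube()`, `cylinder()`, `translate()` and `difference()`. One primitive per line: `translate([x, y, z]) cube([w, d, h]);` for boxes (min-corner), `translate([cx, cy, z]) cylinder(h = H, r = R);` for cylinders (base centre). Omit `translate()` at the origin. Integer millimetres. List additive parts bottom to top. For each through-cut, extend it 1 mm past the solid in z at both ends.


difference() {
  translate([140, 140, 0]) cylinder(h = 80, r = 140);
  translate([100, 120, -1]) cylinder(h = 82, r = 40);
}


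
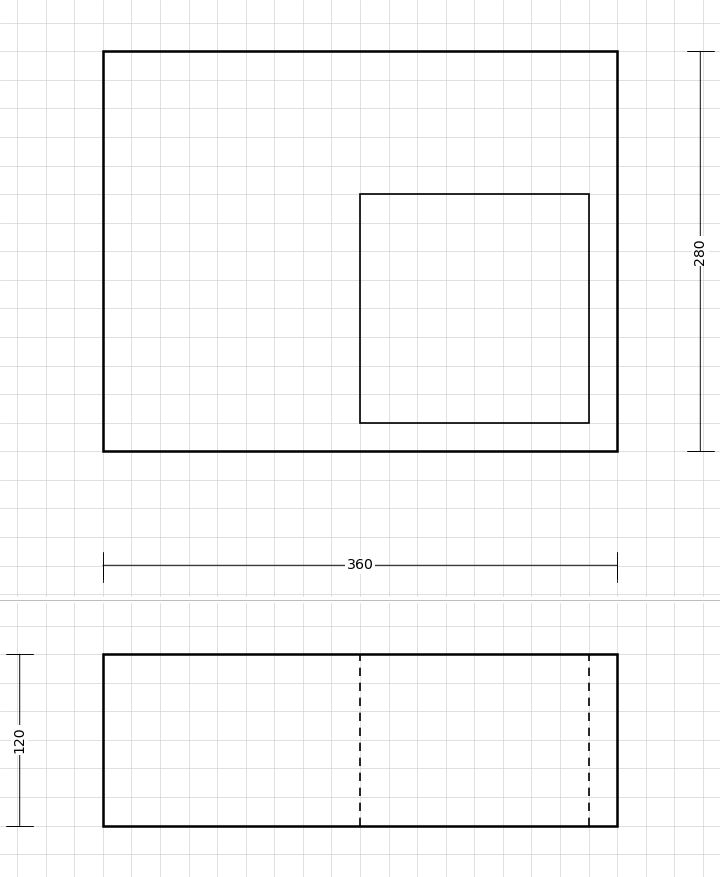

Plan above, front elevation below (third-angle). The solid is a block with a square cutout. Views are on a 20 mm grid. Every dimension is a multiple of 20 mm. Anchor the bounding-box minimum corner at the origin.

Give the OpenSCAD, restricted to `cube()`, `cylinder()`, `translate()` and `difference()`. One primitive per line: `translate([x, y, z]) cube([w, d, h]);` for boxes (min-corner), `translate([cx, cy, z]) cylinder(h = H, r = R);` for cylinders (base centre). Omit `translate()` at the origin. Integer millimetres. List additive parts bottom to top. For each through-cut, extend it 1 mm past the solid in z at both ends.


difference() {
  cube([360, 280, 120]);
  translate([180, 20, -1]) cube([160, 160, 122]);
}


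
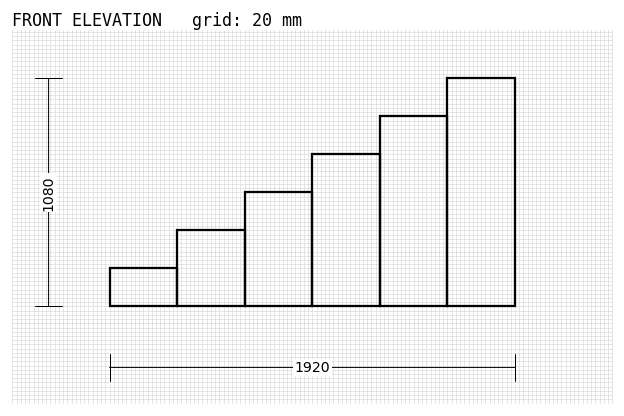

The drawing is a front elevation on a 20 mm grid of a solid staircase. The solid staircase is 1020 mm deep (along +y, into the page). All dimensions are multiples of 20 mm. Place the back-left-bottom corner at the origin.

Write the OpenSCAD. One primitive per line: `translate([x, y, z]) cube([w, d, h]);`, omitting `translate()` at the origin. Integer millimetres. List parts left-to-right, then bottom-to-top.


cube([320, 1020, 180]);
translate([320, 0, 0]) cube([320, 1020, 360]);
translate([640, 0, 0]) cube([320, 1020, 540]);
translate([960, 0, 0]) cube([320, 1020, 720]);
translate([1280, 0, 0]) cube([320, 1020, 900]);
translate([1600, 0, 0]) cube([320, 1020, 1080]);


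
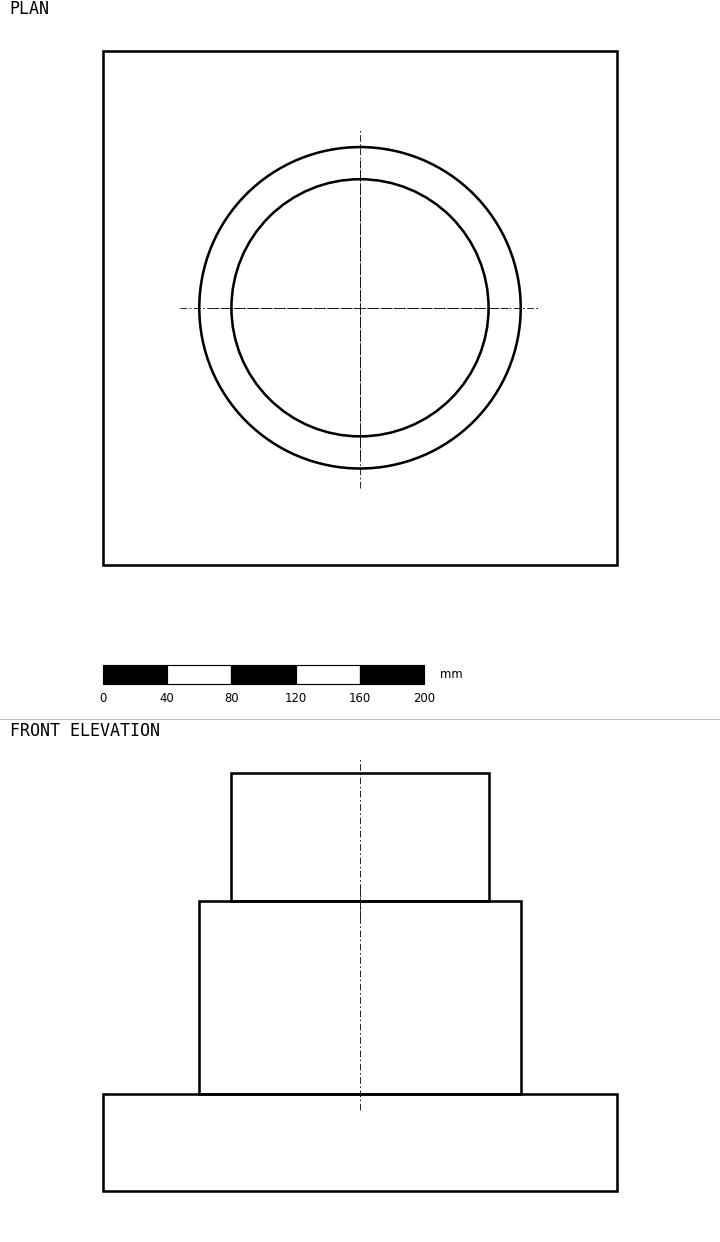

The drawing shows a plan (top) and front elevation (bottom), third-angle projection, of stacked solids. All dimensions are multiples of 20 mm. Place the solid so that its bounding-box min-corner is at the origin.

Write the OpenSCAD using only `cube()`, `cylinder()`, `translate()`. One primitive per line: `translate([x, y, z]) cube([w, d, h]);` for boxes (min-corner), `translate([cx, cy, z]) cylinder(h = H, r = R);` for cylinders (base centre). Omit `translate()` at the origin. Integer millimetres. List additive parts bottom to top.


cube([320, 320, 60]);
translate([160, 160, 60]) cylinder(h = 120, r = 100);
translate([160, 160, 180]) cylinder(h = 80, r = 80);
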